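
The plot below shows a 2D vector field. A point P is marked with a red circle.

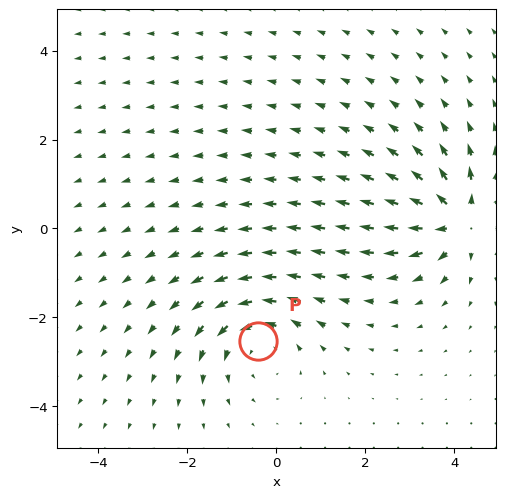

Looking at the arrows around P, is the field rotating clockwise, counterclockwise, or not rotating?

Near P at (-0.4, -2.5) the arrows circulate counterclockwise. The curl (z-component) there is about +4; positive curl means counterclockwise rotation.

counterclockwise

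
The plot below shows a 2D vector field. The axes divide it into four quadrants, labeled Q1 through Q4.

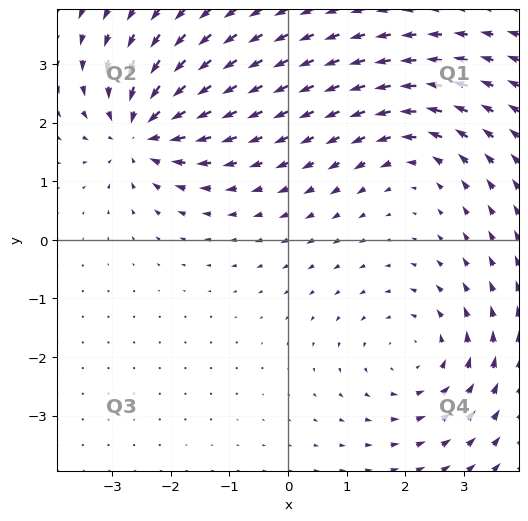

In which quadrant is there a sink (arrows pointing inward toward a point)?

Q2

The sink sits at approximately (-2.5, 1.9), which lies in quadrant Q2. The divergence there is about -6, negative as expected for a sink.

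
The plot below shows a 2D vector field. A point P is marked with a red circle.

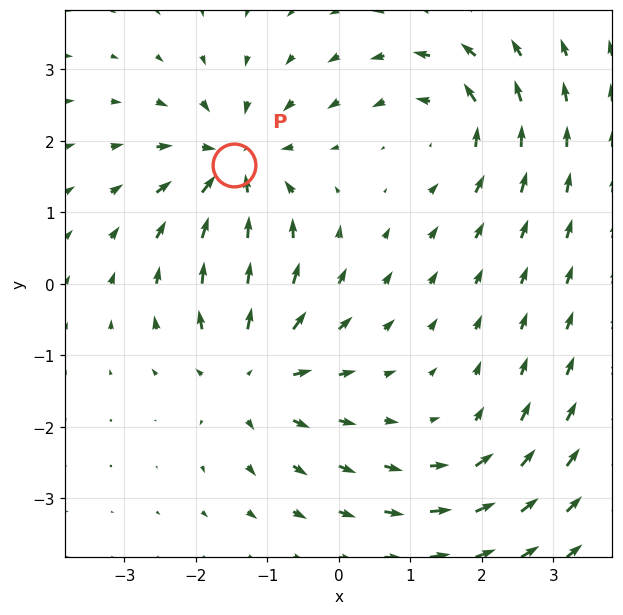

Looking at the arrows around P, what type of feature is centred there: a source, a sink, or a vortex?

At P (-1.5, 1.7) the arrows converge inward. Divergence about -6, curl ≈0 — negative divergence with near-zero curl is a sink.

sink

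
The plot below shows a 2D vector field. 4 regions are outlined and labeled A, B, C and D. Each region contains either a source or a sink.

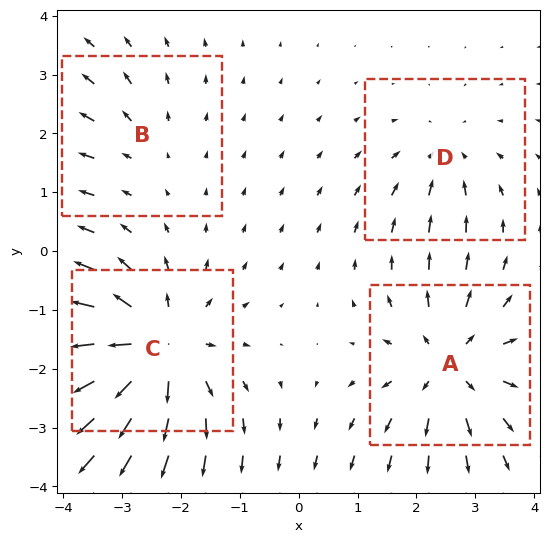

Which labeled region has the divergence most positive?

Divergence at each region's feature centre — A: about +5, B: about +2, C: about +7, D: about -3. Region C is most positive.

C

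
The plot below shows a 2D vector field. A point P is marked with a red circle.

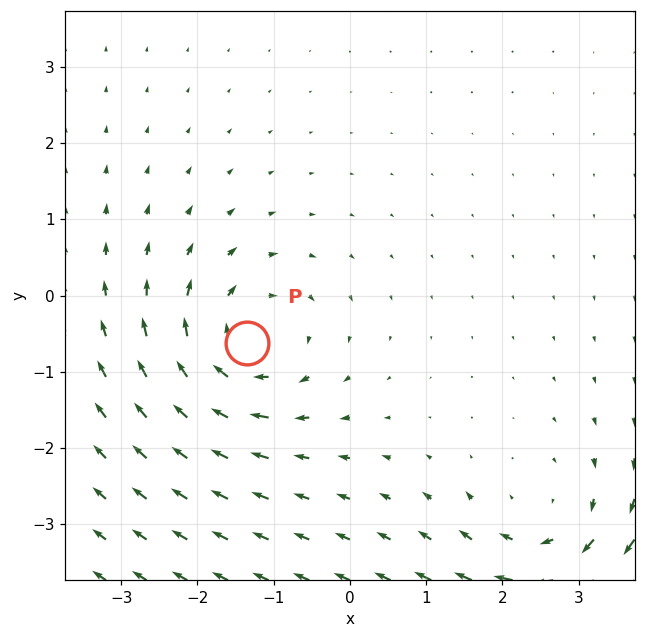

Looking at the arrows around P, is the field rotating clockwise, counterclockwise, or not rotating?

Near P at (-1.3, -0.6) the arrows circulate clockwise. The curl (z-component) there is about -5; negative curl means clockwise rotation.

clockwise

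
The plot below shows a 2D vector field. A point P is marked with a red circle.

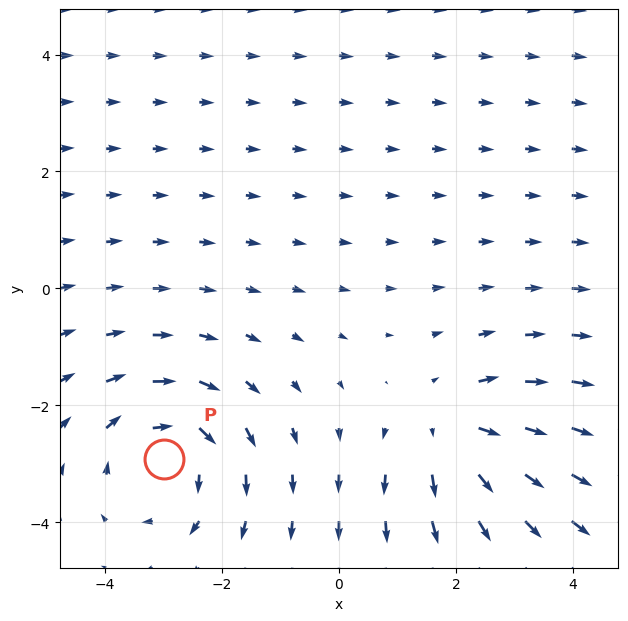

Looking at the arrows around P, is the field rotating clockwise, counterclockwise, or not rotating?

Near P at (-3.0, -2.9) the arrows circulate clockwise. The curl (z-component) there is about -3; negative curl means clockwise rotation.

clockwise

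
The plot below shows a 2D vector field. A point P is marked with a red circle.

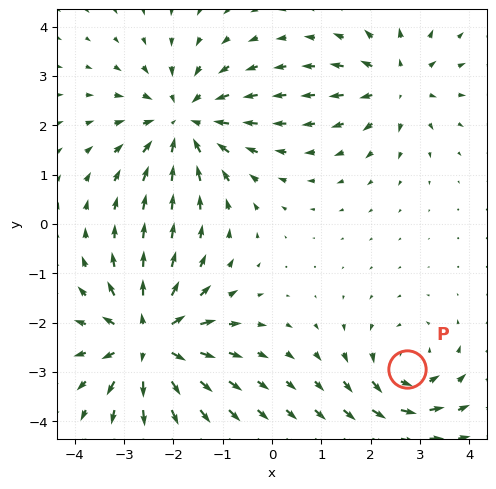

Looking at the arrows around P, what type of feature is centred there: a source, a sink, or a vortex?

vortex

At P (2.7, -2.9) the arrows circulate counterclockwise. Divergence ≈0, curl about +4 — near-zero divergence with nonzero curl is a vortex.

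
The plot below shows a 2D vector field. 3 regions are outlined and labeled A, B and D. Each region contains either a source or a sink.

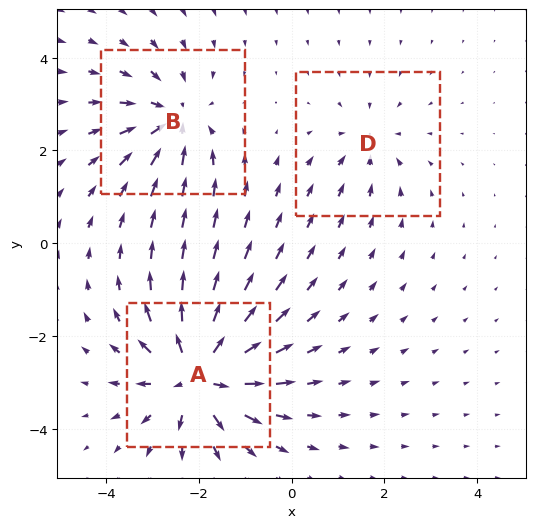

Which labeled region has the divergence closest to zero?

D

Divergence at each region's feature centre — A: about +5, B: about -3, D: about -2. Region D is closest to zero.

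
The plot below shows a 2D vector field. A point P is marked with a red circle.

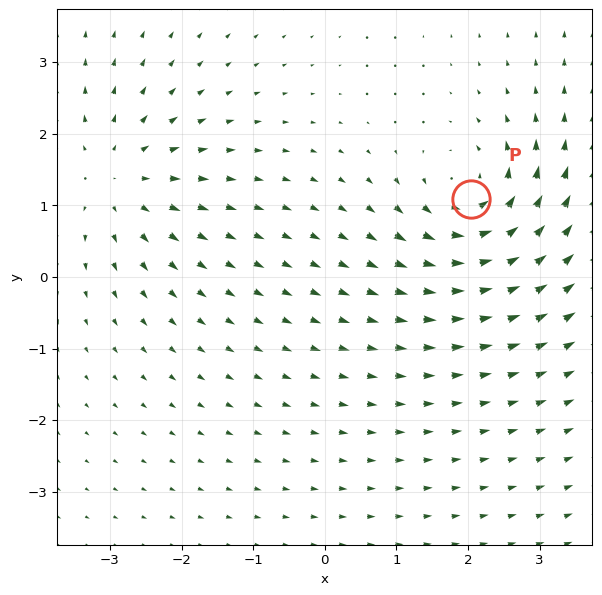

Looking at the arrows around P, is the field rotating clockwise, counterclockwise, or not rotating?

counterclockwise

Near P at (2.0, 1.1) the arrows circulate counterclockwise. The curl (z-component) there is about +6; positive curl means counterclockwise rotation.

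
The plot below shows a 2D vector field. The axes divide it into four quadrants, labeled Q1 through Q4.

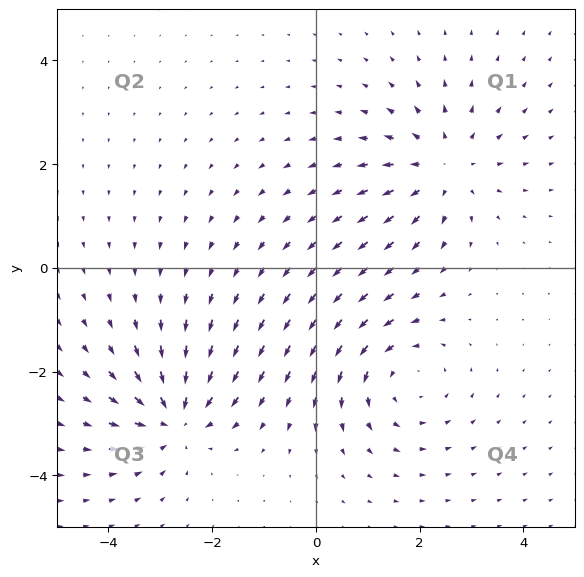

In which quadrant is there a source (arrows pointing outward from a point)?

The source sits at approximately (2.5, 1.9), which lies in quadrant Q1. The divergence there is about +4, positive as expected for a source.

Q1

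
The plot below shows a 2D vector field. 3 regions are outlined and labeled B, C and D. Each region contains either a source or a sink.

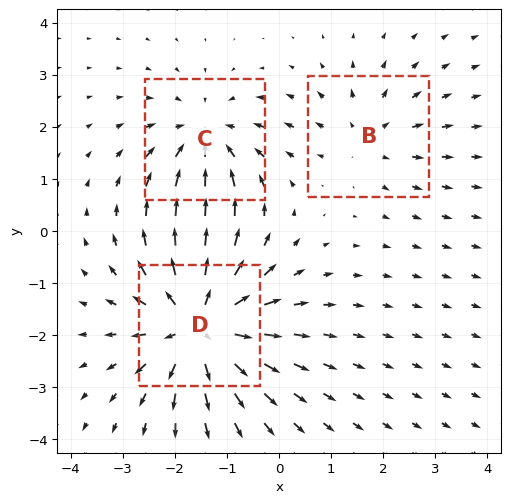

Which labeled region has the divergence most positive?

D

Divergence at each region's feature centre — B: about +2, C: about -3, D: about +5. Region D is most positive.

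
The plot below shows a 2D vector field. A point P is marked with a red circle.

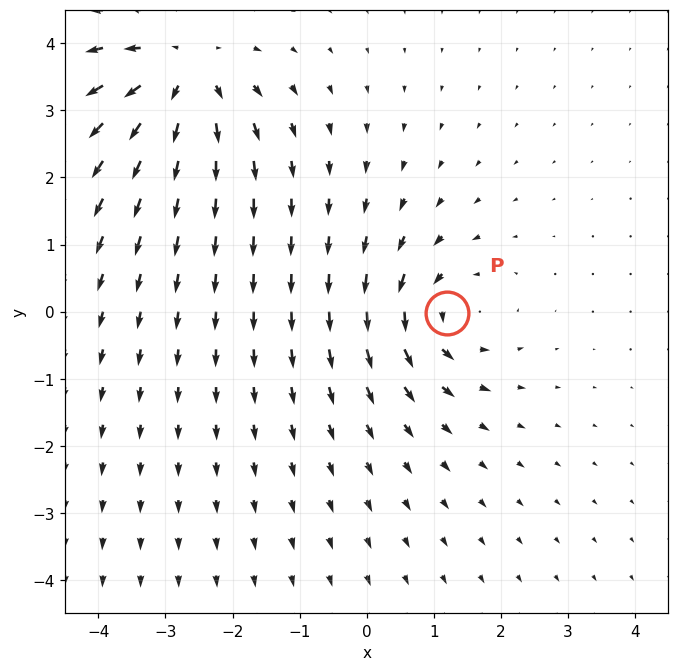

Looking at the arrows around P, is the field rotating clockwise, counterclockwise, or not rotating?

counterclockwise

Near P at (1.2, -0.0) the arrows circulate counterclockwise. The curl (z-component) there is about +5; positive curl means counterclockwise rotation.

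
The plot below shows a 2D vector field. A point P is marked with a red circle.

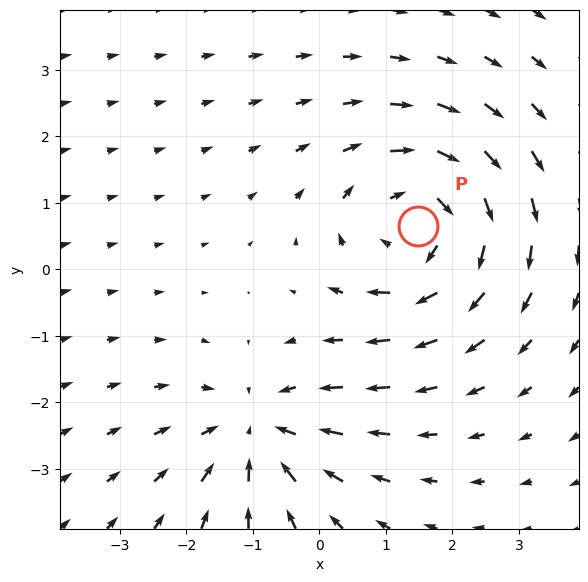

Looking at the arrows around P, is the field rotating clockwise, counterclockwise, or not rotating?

clockwise

Near P at (1.5, 0.7) the arrows circulate clockwise. The curl (z-component) there is about -3; negative curl means clockwise rotation.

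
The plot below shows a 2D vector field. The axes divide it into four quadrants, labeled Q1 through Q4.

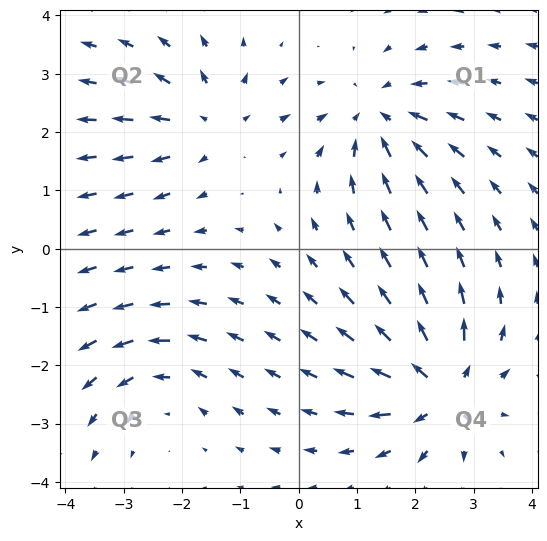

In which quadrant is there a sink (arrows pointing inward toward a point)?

The sink sits at approximately (1.4, 2.2), which lies in quadrant Q1. The divergence there is about -5, negative as expected for a sink.

Q1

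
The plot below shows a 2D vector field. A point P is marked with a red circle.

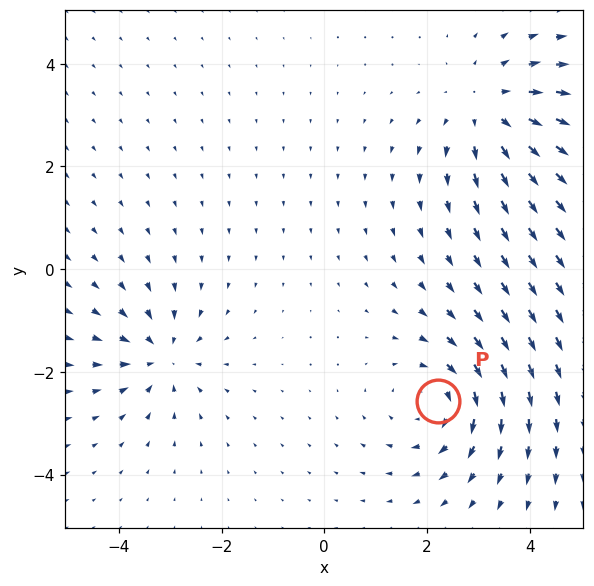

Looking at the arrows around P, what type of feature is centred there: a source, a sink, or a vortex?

At P (2.2, -2.6) the arrows circulate clockwise. Divergence ≈0, curl about -3 — near-zero divergence with nonzero curl is a vortex.

vortex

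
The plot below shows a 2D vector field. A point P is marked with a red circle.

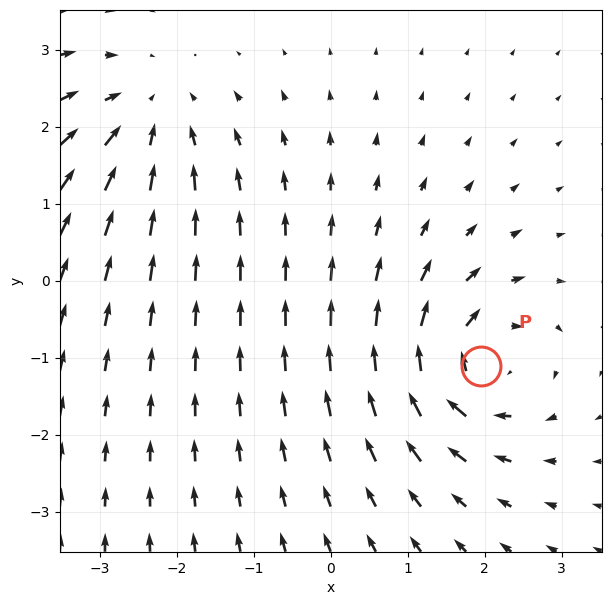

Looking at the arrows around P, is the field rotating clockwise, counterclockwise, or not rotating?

clockwise

Near P at (1.9, -1.1) the arrows circulate clockwise. The curl (z-component) there is about -5; negative curl means clockwise rotation.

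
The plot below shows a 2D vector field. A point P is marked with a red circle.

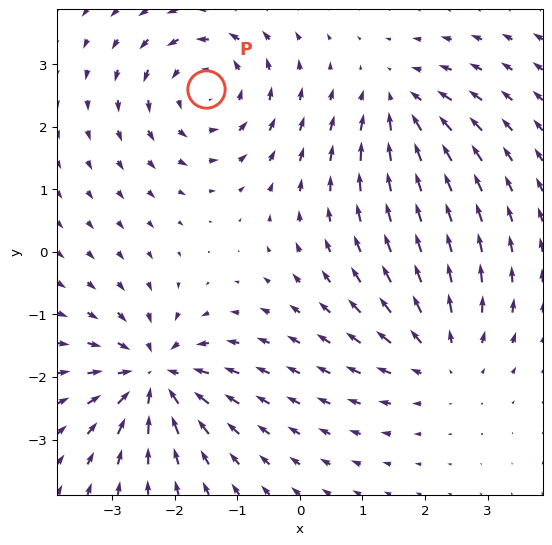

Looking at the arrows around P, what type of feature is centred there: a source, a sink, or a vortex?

vortex

At P (-1.5, 2.6) the arrows circulate counterclockwise. Divergence ≈0, curl about +5 — near-zero divergence with nonzero curl is a vortex.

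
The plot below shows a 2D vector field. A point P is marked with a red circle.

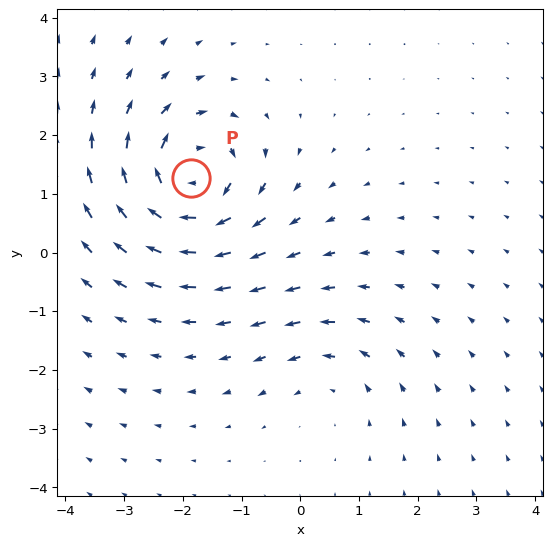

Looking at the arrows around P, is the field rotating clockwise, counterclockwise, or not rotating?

Near P at (-1.9, 1.3) the arrows circulate clockwise. The curl (z-component) there is about -6; negative curl means clockwise rotation.

clockwise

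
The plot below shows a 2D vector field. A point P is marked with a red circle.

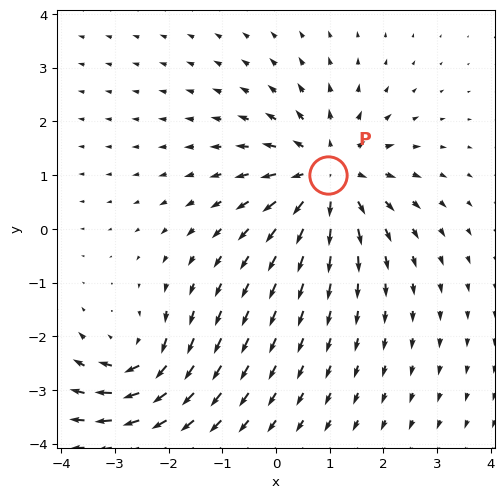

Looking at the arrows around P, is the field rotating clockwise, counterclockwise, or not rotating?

Near P at (1.0, 1.0) the arrows show no circulation. The curl there is ≈0.

not rotating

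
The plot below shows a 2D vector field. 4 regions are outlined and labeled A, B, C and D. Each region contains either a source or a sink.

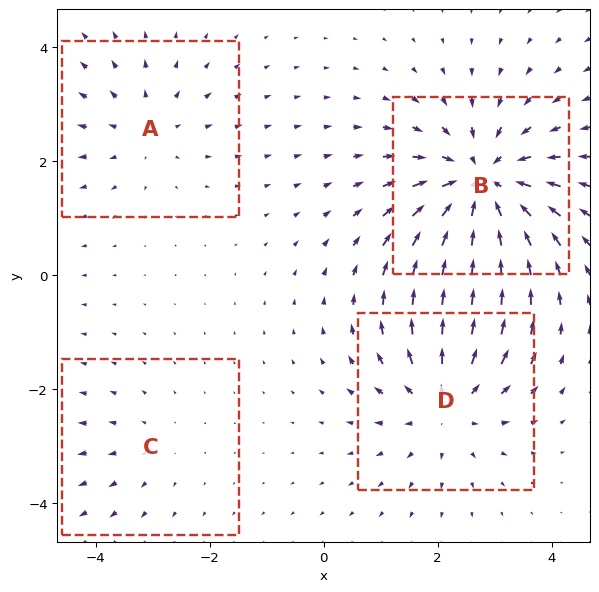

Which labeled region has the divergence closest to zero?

Divergence at each region's feature centre — A: about +3, B: about -7, C: about +2, D: about +5. Region C is closest to zero.

C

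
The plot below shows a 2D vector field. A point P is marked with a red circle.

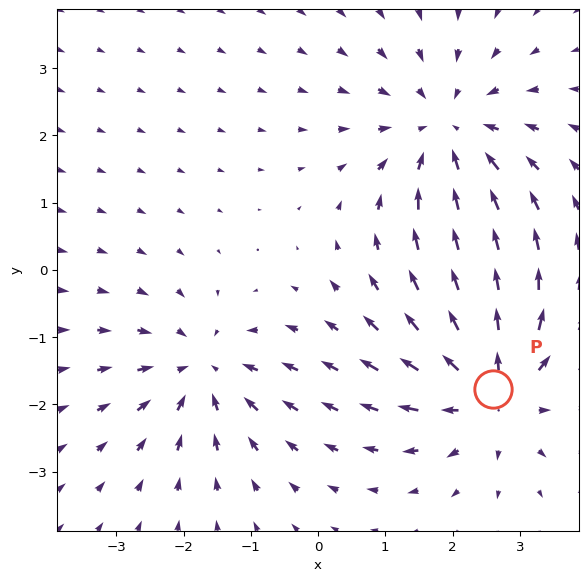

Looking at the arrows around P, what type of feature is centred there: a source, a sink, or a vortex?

source

At P (2.6, -1.8) the arrows spread outward. Divergence about +5, curl ≈0 — positive divergence with near-zero curl is a source.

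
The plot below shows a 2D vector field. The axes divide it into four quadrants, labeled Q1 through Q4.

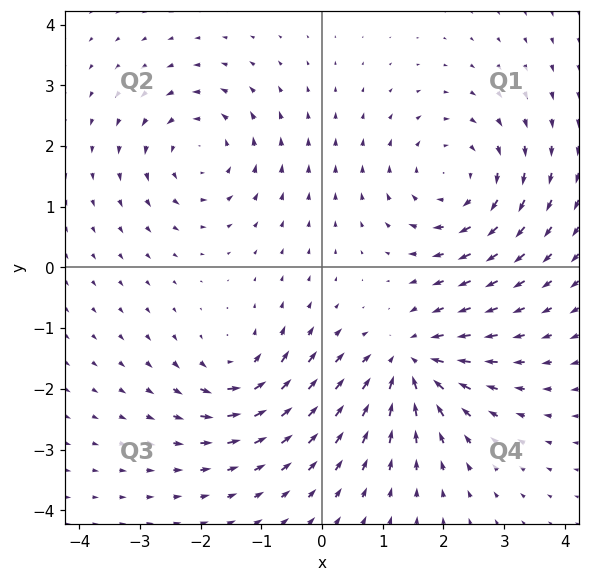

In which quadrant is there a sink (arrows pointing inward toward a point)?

The sink sits at approximately (1.4, -1.6), which lies in quadrant Q4. The divergence there is about -6, negative as expected for a sink.

Q4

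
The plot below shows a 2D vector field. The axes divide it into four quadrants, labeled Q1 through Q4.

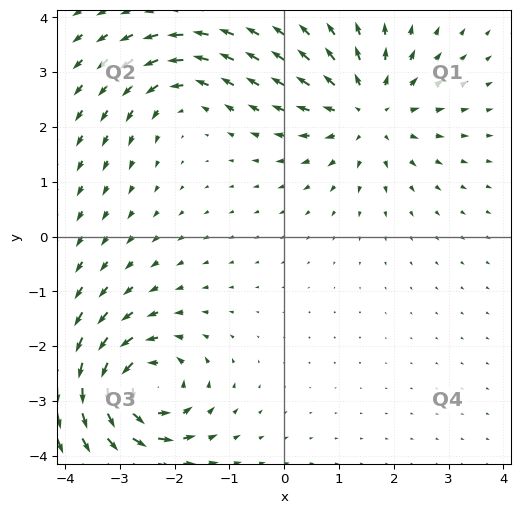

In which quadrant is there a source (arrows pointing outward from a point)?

Q1

The source sits at approximately (1.5, 2.3), which lies in quadrant Q1. The divergence there is about +4, positive as expected for a source.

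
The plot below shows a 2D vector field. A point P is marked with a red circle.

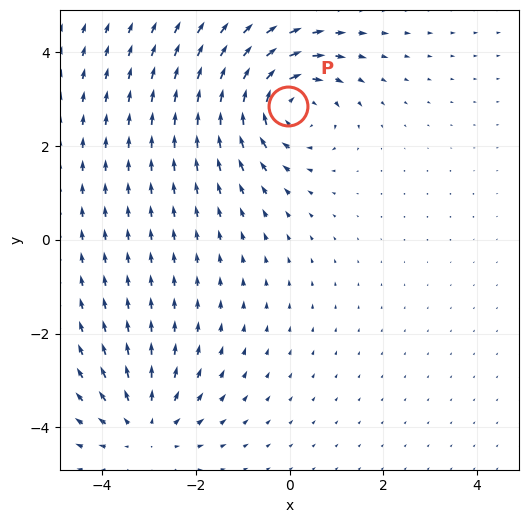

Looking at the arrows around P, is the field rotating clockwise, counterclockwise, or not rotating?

Near P at (-0.0, 2.8) the arrows circulate clockwise. The curl (z-component) there is about -4; negative curl means clockwise rotation.

clockwise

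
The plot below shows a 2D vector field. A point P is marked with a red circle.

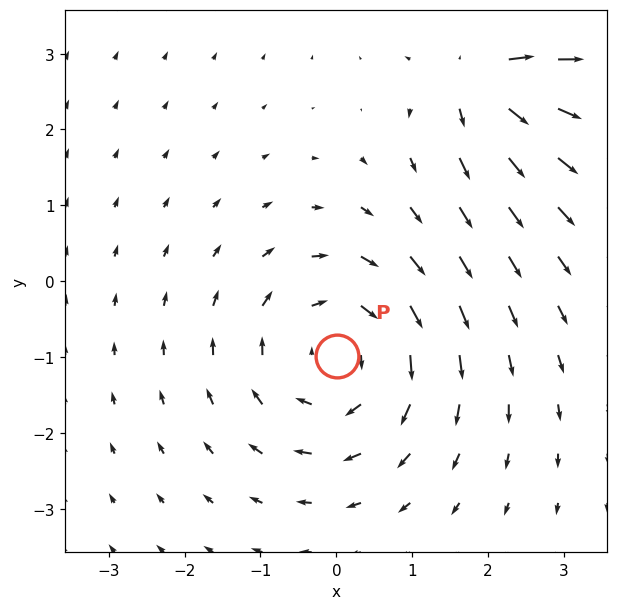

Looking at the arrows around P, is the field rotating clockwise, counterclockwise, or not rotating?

Near P at (0.0, -1.0) the arrows circulate clockwise. The curl (z-component) there is about -4; negative curl means clockwise rotation.

clockwise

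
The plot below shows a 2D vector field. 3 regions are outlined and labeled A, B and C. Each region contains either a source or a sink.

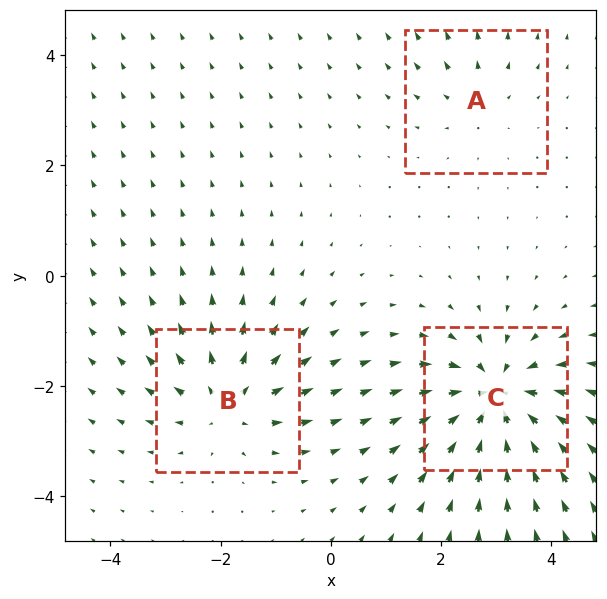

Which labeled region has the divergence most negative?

Divergence at each region's feature centre — A: about +2, B: about +4, C: about -6. Region C is most negative.

C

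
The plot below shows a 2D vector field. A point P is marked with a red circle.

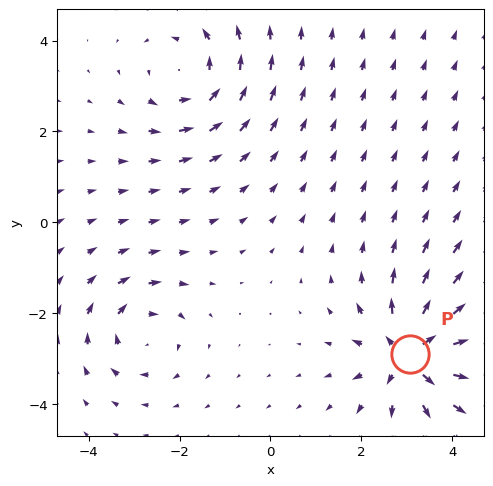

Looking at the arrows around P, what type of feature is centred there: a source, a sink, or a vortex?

At P (3.1, -2.9) the arrows spread outward. Divergence about +5, curl ≈0 — positive divergence with near-zero curl is a source.

source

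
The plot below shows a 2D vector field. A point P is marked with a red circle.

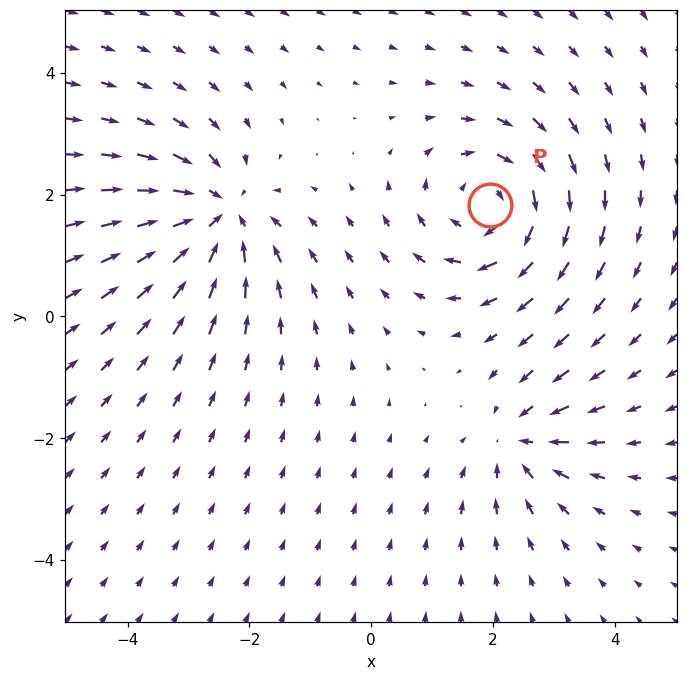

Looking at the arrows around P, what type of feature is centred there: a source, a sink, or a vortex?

vortex

At P (1.9, 1.8) the arrows circulate clockwise. Divergence ≈0, curl about -5 — near-zero divergence with nonzero curl is a vortex.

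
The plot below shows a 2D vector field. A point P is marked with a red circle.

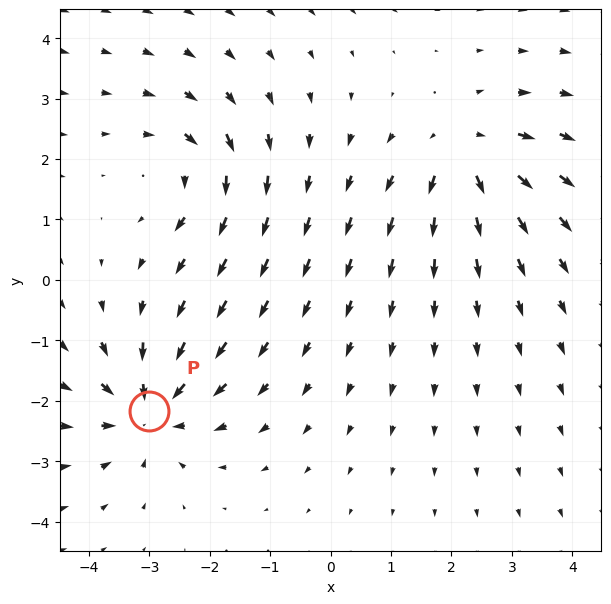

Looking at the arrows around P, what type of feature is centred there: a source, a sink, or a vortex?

At P (-3.0, -2.2) the arrows converge inward. Divergence about -5, curl ≈0 — negative divergence with near-zero curl is a sink.

sink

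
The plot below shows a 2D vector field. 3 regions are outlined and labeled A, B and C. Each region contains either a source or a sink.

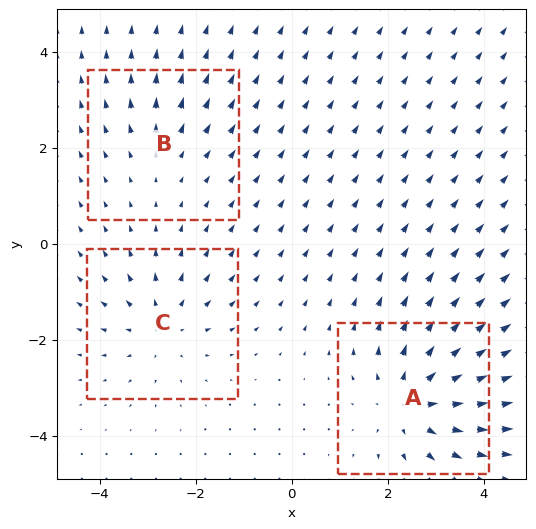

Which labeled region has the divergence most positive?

Divergence at each region's feature centre — A: about +5, B: about +2, C: about +3. Region A is most positive.

A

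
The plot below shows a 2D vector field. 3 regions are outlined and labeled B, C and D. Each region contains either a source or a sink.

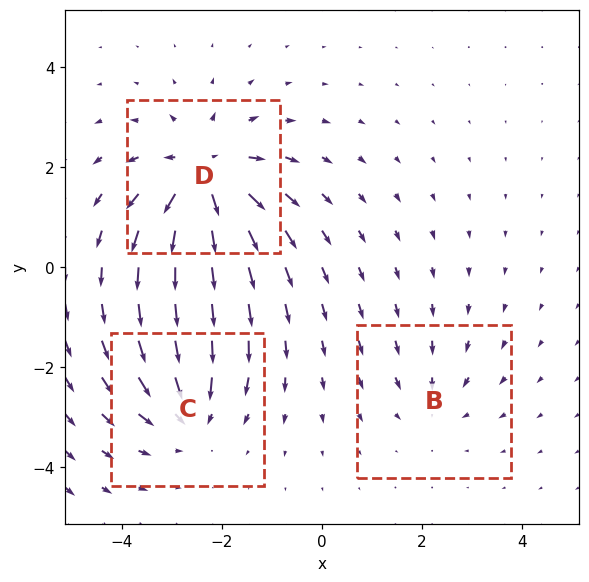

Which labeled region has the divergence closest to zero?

Divergence at each region's feature centre — B: about -2, C: about -3, D: about +5. Region B is closest to zero.

B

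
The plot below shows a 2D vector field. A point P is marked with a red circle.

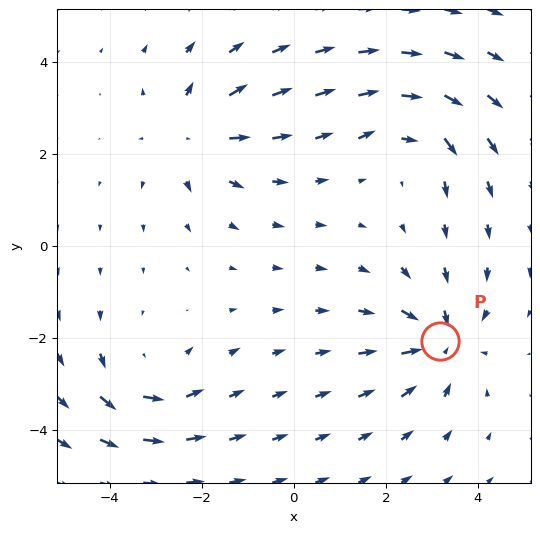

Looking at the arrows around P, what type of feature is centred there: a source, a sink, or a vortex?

sink

At P (3.2, -2.1) the arrows converge inward. Divergence about -3, curl ≈0 — negative divergence with near-zero curl is a sink.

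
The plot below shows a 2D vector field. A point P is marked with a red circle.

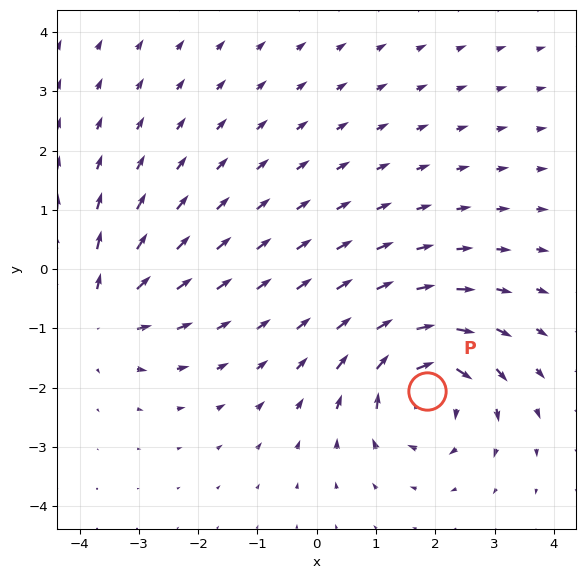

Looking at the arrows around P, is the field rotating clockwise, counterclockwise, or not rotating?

Near P at (1.9, -2.1) the arrows circulate clockwise. The curl (z-component) there is about -5; negative curl means clockwise rotation.

clockwise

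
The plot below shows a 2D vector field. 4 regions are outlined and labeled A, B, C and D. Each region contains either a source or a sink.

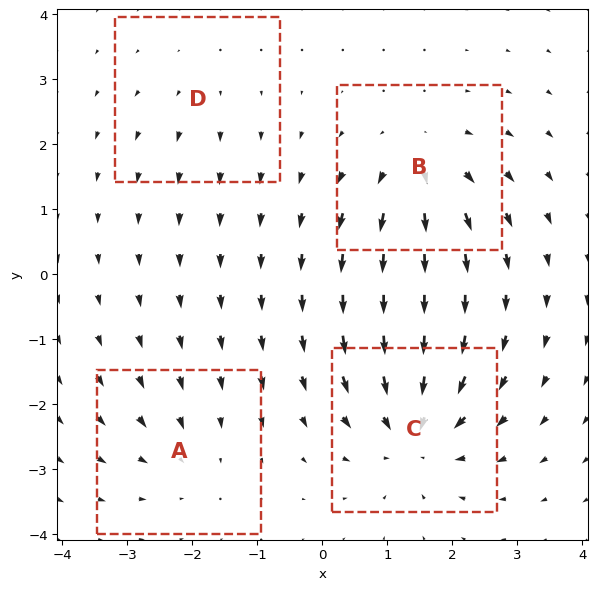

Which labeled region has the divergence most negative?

Divergence at each region's feature centre — A: about -3, B: about +5, C: about -7, D: about +2. Region C is most negative.

C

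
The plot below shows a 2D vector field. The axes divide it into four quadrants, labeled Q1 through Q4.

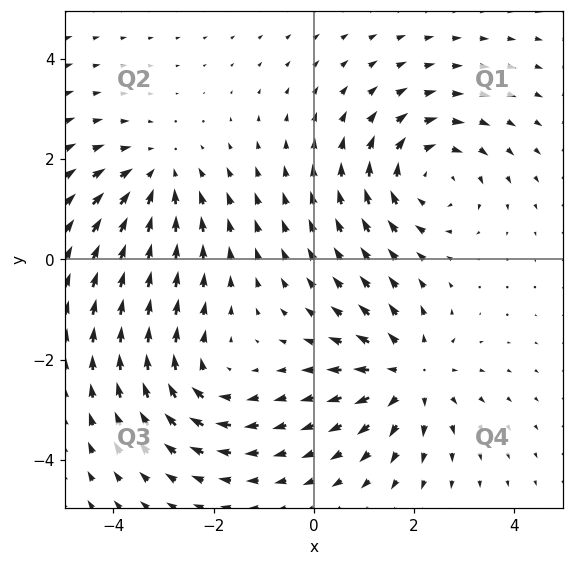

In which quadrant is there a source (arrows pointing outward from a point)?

The source sits at approximately (1.9, -2.3), which lies in quadrant Q4. The divergence there is about +4, positive as expected for a source.

Q4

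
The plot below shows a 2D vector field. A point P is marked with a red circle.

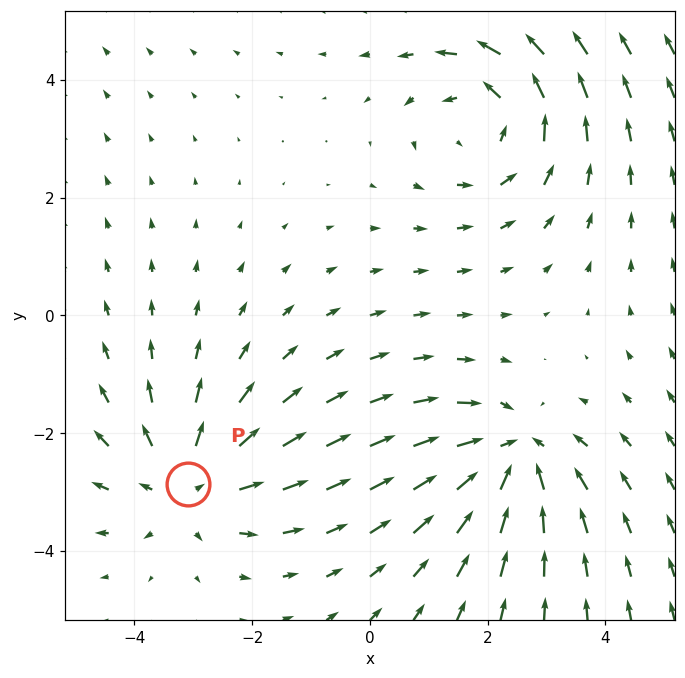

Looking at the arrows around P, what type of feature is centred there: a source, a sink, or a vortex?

source

At P (-3.1, -2.9) the arrows spread outward. Divergence about +3, curl ≈0 — positive divergence with near-zero curl is a source.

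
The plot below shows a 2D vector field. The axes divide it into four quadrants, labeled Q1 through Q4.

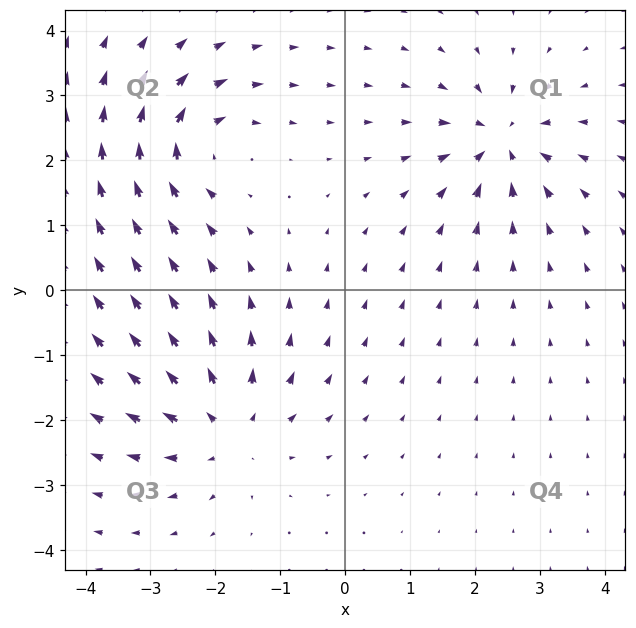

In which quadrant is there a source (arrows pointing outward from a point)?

The source sits at approximately (-1.8, -2.1), which lies in quadrant Q3. The divergence there is about +5, positive as expected for a source.

Q3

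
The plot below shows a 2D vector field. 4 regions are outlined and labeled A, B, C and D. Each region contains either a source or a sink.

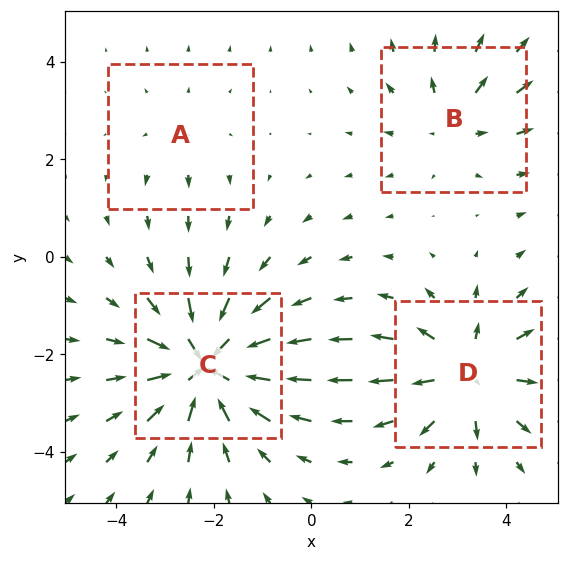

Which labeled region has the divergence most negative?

Divergence at each region's feature centre — A: about +2, B: about +3, C: about -7, D: about +5. Region C is most negative.

C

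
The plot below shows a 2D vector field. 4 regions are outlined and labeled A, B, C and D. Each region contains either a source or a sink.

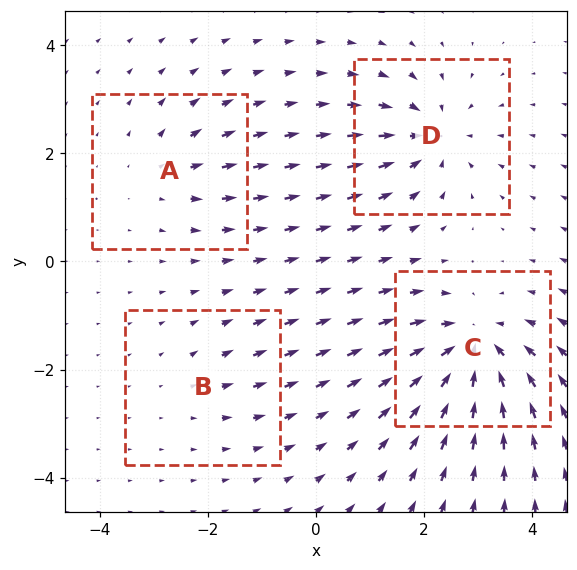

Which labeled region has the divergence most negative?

Divergence at each region's feature centre — A: about +3, B: about +2, C: about -8, D: about -6. Region C is most negative.

C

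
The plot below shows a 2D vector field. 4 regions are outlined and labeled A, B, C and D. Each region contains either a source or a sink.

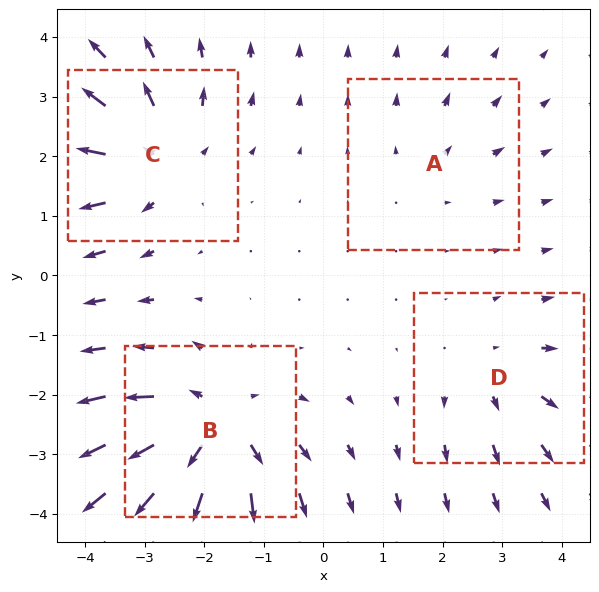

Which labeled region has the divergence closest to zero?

Divergence at each region's feature centre — A: about +2, B: about +6, C: about +5, D: about +3. Region A is closest to zero.

A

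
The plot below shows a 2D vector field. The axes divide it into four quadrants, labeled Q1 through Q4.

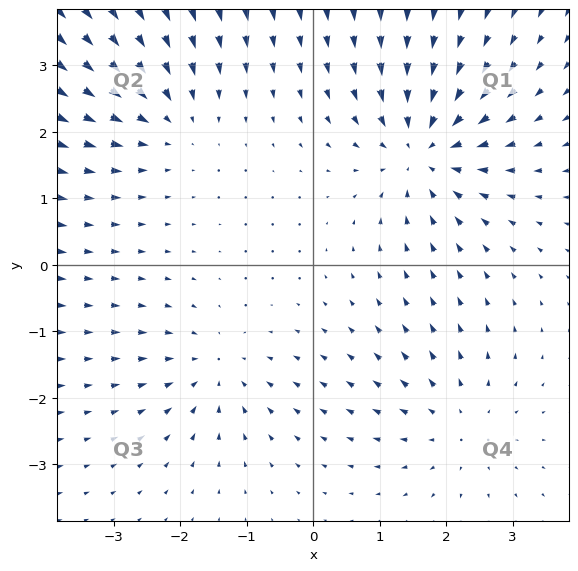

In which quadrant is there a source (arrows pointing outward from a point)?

The source sits at approximately (2.2, -2.4), which lies in quadrant Q4. The divergence there is about +3, positive as expected for a source.

Q4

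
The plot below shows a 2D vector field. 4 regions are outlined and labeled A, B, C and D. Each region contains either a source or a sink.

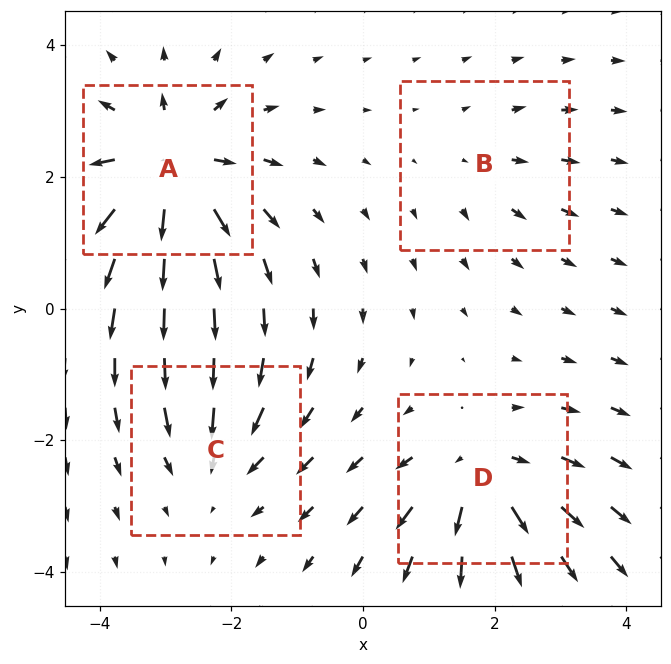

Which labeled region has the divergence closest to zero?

B

Divergence at each region's feature centre — A: about +7, B: about +2, C: about -4, D: about +5. Region B is closest to zero.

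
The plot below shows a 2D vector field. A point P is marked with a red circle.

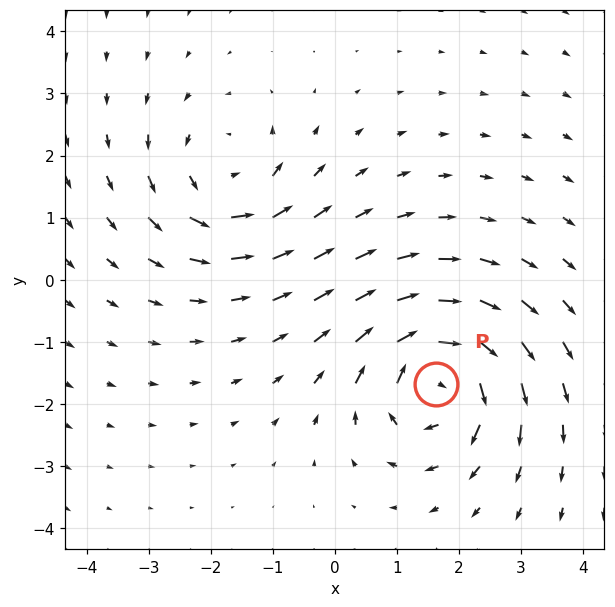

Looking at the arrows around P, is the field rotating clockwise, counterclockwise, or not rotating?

Near P at (1.6, -1.7) the arrows circulate clockwise. The curl (z-component) there is about -6; negative curl means clockwise rotation.

clockwise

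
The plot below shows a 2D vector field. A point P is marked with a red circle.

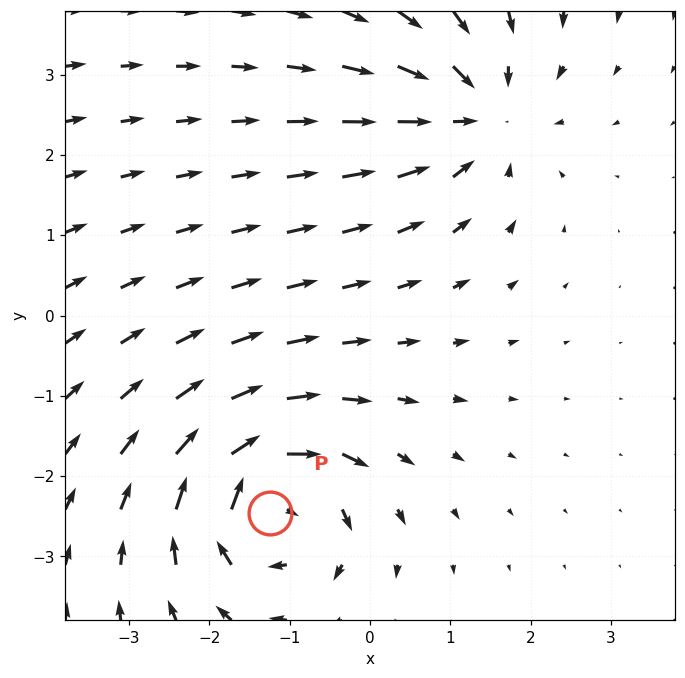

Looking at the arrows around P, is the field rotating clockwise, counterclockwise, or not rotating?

Near P at (-1.2, -2.5) the arrows circulate clockwise. The curl (z-component) there is about -6; negative curl means clockwise rotation.

clockwise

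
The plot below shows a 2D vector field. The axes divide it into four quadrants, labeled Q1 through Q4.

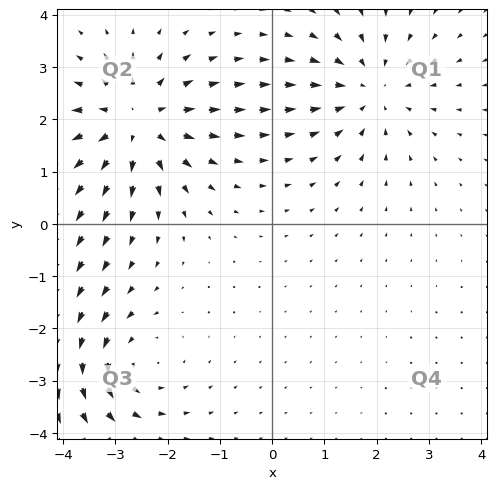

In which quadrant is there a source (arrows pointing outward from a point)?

Q2

The source sits at approximately (-2.6, 1.9), which lies in quadrant Q2. The divergence there is about +4, positive as expected for a source.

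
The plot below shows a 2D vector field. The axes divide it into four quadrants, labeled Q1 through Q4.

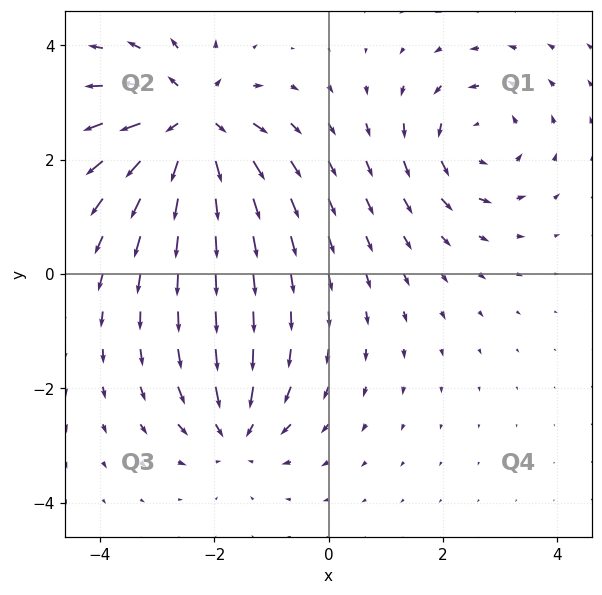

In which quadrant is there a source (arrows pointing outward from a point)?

The source sits at approximately (-2.4, 2.6), which lies in quadrant Q2. The divergence there is about +5, positive as expected for a source.

Q2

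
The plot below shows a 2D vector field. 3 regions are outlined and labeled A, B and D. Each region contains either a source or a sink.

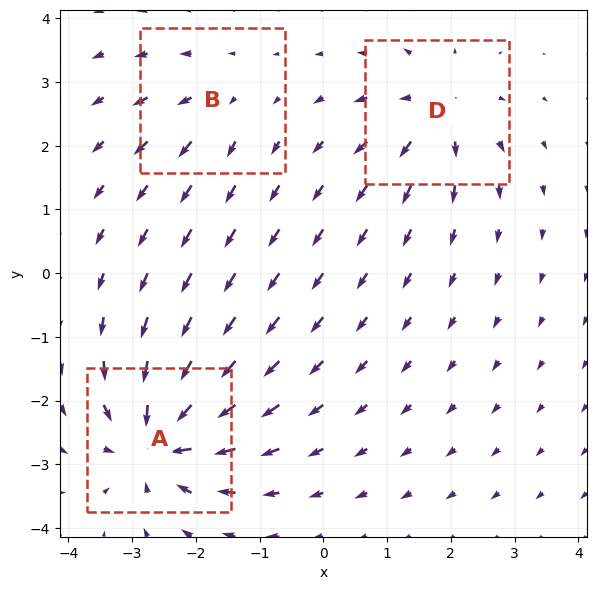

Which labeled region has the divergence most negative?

A

Divergence at each region's feature centre — A: about -6, B: about +2, D: about +4. Region A is most negative.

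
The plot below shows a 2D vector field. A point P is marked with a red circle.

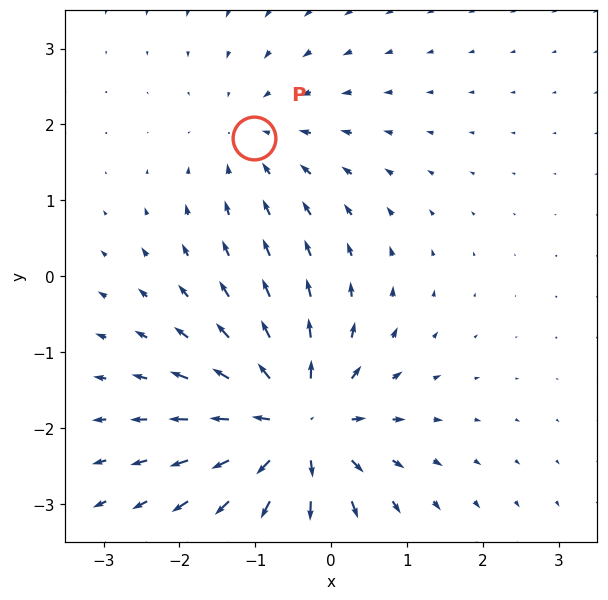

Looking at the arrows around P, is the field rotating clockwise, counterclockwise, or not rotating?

not rotating

Near P at (-1.0, 1.8) the arrows show no circulation. The curl there is ≈0.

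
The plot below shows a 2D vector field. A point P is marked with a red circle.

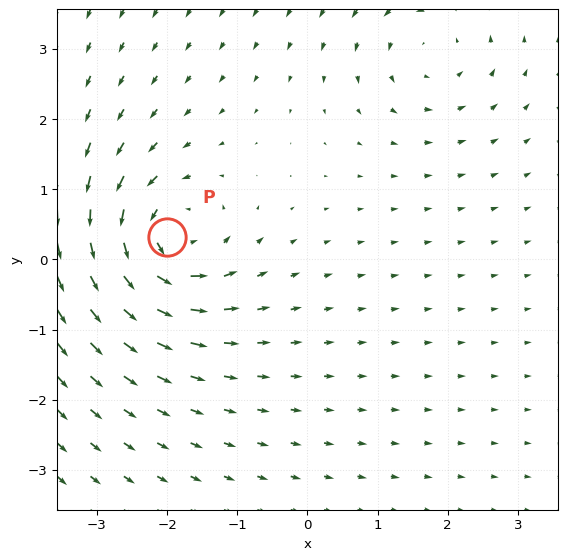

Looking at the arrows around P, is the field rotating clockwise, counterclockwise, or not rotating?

counterclockwise

Near P at (-2.0, 0.3) the arrows circulate counterclockwise. The curl (z-component) there is about +6; positive curl means counterclockwise rotation.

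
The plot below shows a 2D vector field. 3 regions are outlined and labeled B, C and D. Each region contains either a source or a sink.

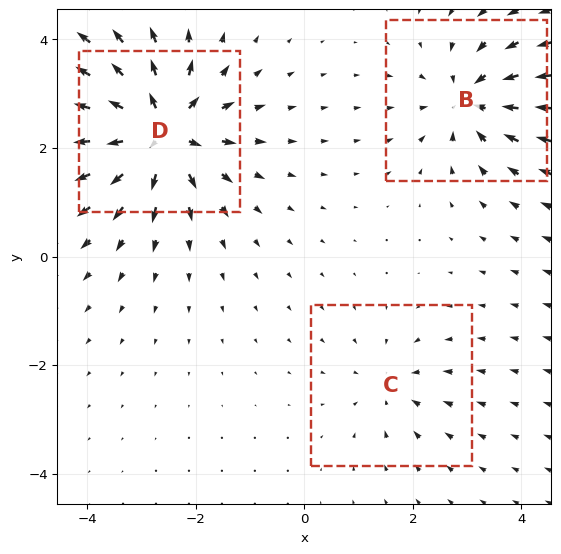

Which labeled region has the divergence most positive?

D

Divergence at each region's feature centre — B: about -4, C: about -3, D: about +7. Region D is most positive.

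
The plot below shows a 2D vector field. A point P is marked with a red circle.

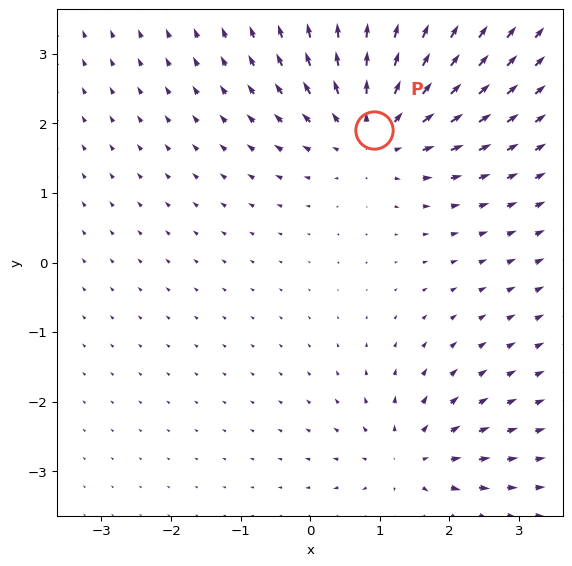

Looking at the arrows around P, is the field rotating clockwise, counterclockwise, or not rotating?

Near P at (0.9, 1.9) the arrows show no circulation. The curl there is ≈0.

not rotating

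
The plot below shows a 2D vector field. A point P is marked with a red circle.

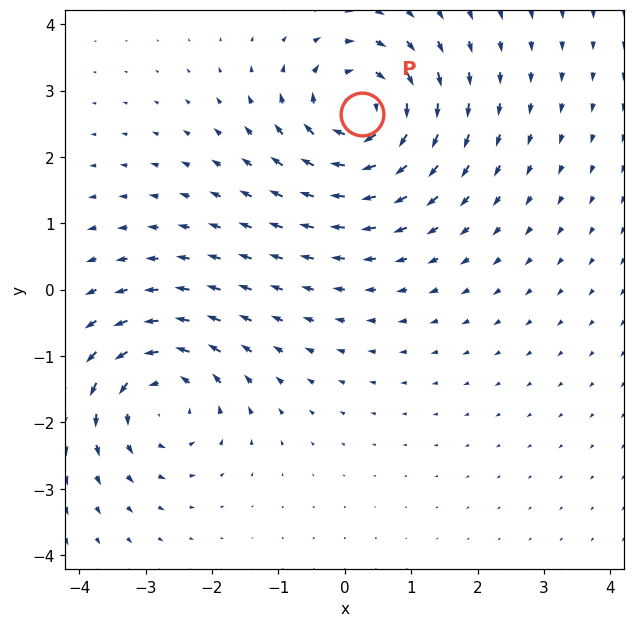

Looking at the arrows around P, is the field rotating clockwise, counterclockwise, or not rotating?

clockwise

Near P at (0.3, 2.7) the arrows circulate clockwise. The curl (z-component) there is about -6; negative curl means clockwise rotation.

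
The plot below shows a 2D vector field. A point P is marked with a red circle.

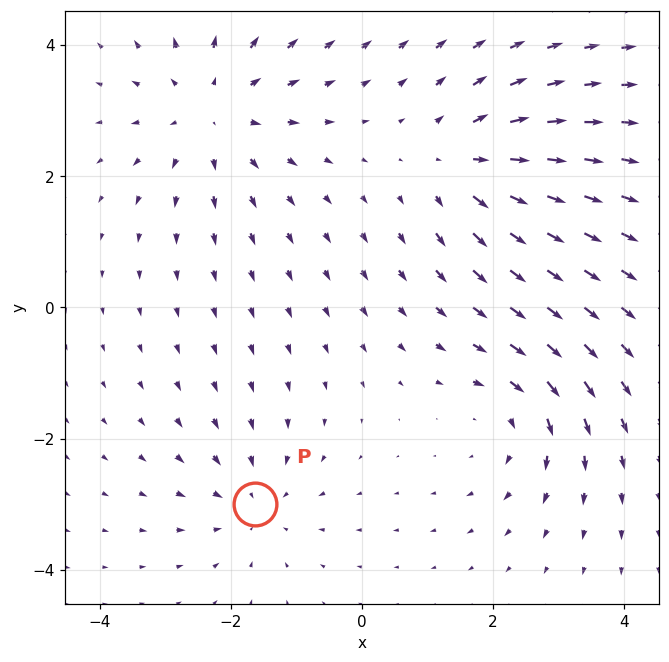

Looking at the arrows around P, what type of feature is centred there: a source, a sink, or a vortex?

sink

At P (-1.6, -3.0) the arrows converge inward. Divergence about -3, curl ≈0 — negative divergence with near-zero curl is a sink.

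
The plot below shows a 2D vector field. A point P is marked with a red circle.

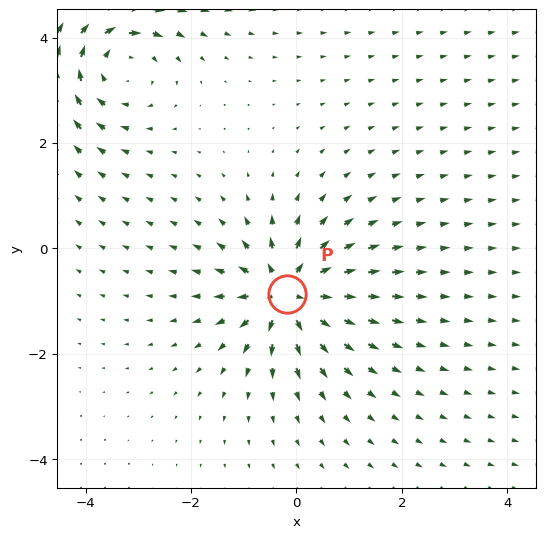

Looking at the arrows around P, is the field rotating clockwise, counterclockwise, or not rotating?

not rotating

Near P at (-0.2, -0.9) the arrows show no circulation. The curl there is ≈0.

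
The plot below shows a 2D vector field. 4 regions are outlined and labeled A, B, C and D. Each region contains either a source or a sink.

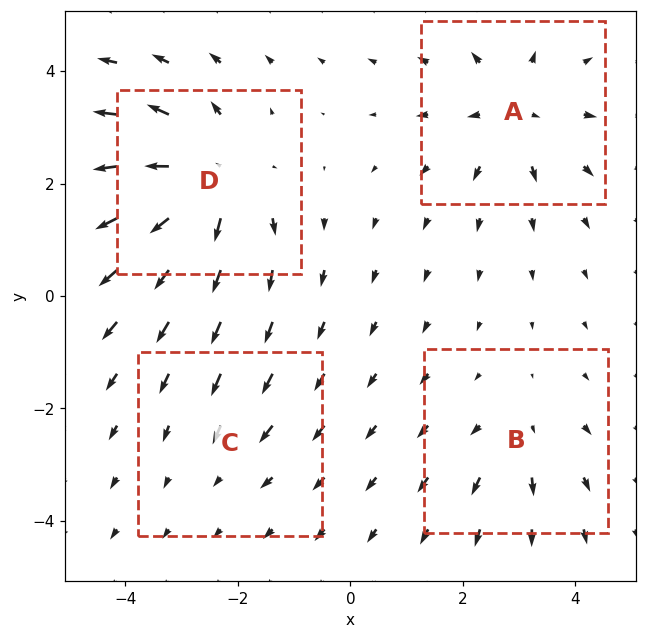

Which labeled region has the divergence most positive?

Divergence at each region's feature centre — A: about +5, B: about +3, C: about -2, D: about +7. Region D is most positive.

D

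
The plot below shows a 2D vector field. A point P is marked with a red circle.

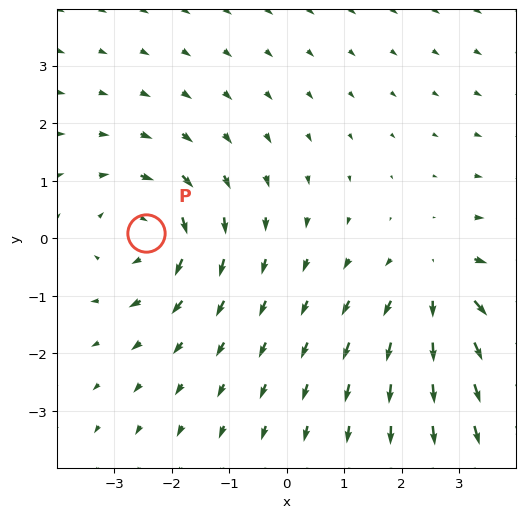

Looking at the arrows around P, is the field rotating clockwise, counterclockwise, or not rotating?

clockwise

Near P at (-2.4, 0.1) the arrows circulate clockwise. The curl (z-component) there is about -4; negative curl means clockwise rotation.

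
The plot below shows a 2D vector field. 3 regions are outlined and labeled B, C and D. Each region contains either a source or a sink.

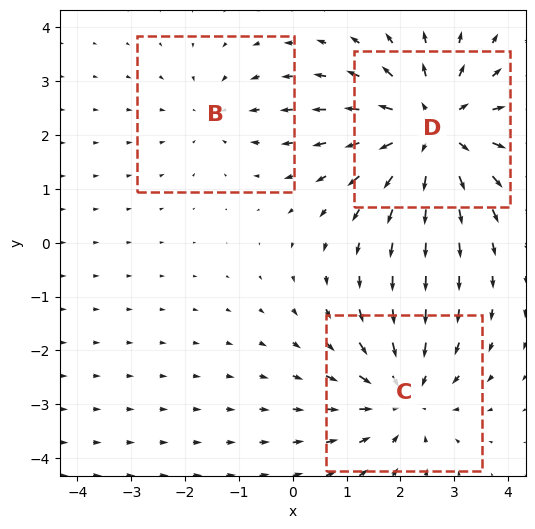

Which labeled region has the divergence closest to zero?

B

Divergence at each region's feature centre — B: about -2, C: about -3, D: about +4. Region B is closest to zero.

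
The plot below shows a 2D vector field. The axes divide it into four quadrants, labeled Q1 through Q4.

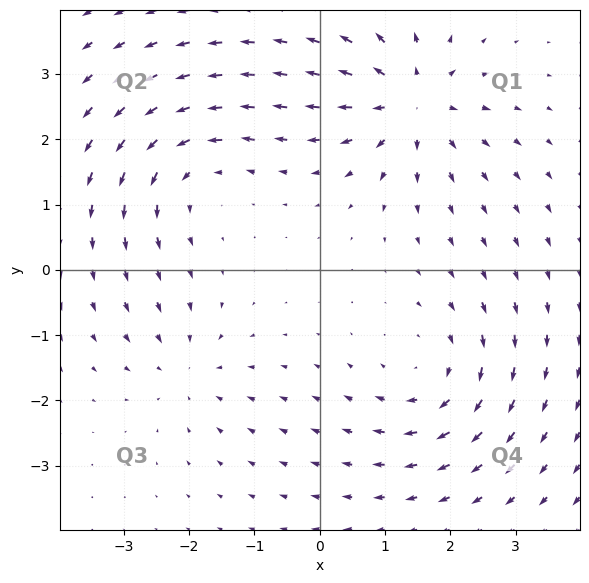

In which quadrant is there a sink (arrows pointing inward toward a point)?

The sink sits at approximately (-2.0, -1.5), which lies in quadrant Q3. The divergence there is about -3, negative as expected for a sink.

Q3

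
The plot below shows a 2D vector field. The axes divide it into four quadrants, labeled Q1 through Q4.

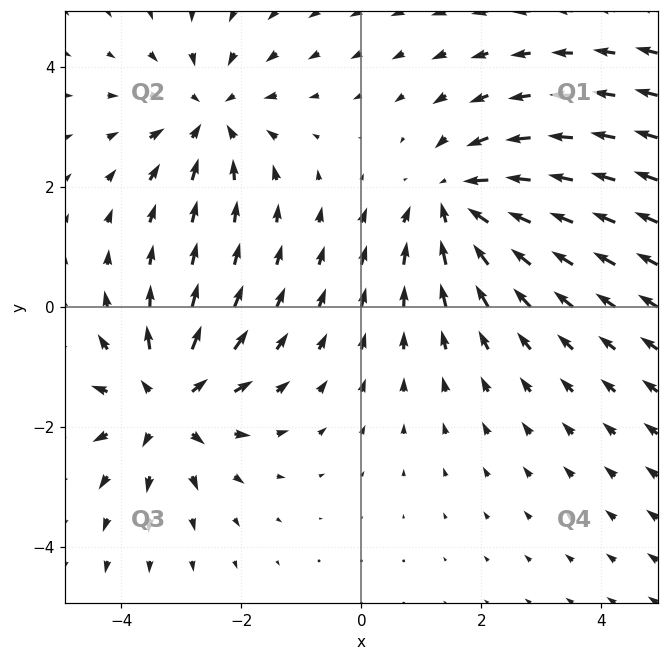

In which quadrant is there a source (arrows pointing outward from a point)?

The source sits at approximately (-3.2, -1.6), which lies in quadrant Q3. The divergence there is about +4, positive as expected for a source.

Q3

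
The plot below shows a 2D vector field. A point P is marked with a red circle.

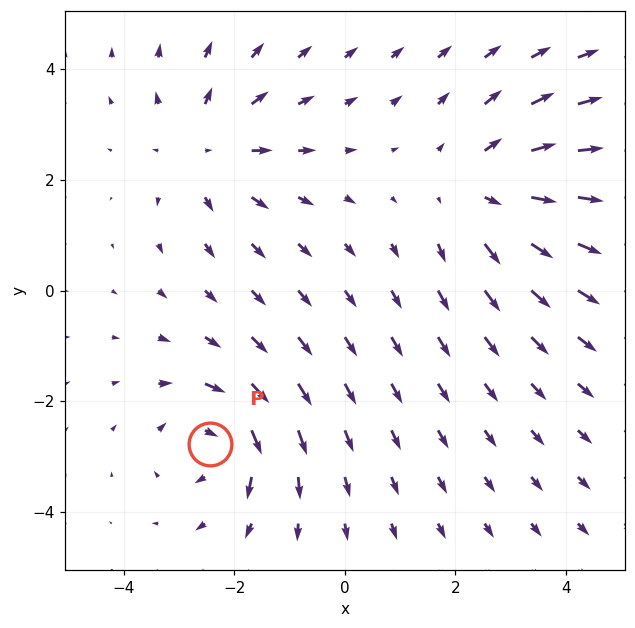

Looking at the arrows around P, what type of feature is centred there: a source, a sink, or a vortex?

vortex

At P (-2.4, -2.8) the arrows circulate clockwise. Divergence ≈0, curl about -4 — near-zero divergence with nonzero curl is a vortex.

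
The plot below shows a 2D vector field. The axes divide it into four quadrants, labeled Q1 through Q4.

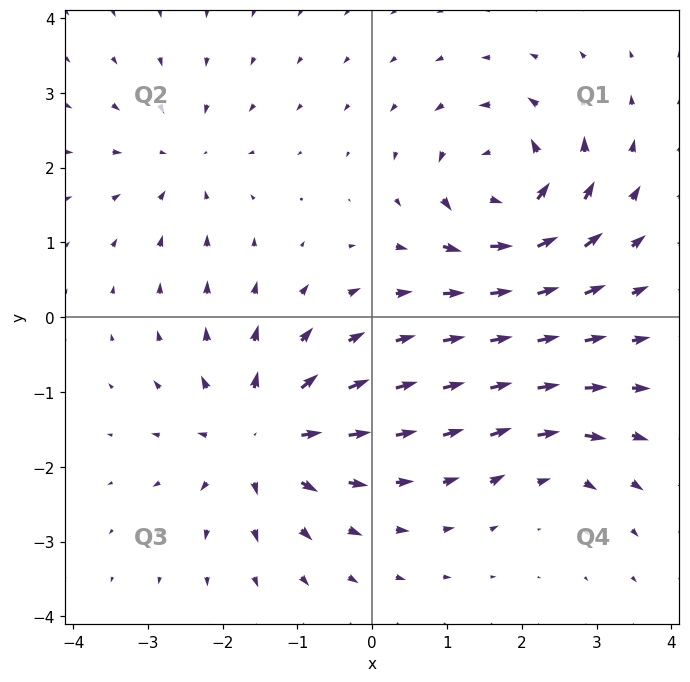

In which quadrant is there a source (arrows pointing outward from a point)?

Q3

The source sits at approximately (-1.5, -1.6), which lies in quadrant Q3. The divergence there is about +6, positive as expected for a source.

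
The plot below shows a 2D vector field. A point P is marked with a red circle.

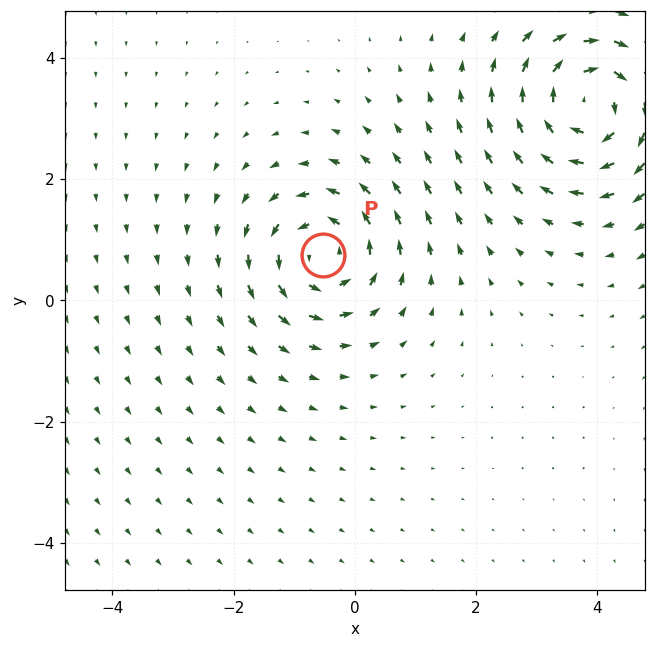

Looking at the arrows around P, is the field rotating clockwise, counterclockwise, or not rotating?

counterclockwise

Near P at (-0.5, 0.8) the arrows circulate counterclockwise. The curl (z-component) there is about +3; positive curl means counterclockwise rotation.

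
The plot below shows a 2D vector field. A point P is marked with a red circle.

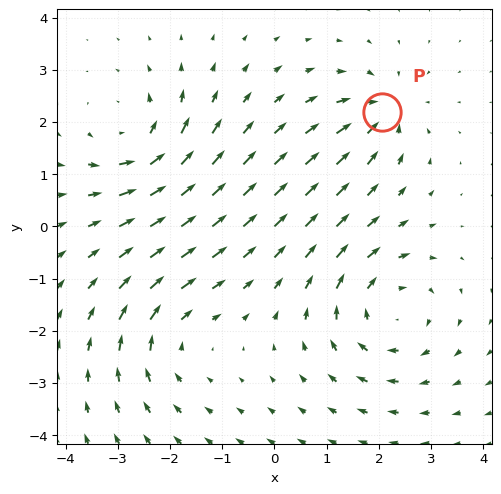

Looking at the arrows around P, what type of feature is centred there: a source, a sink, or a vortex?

At P (2.1, 2.2) the arrows converge inward. Divergence about -4, curl ≈0 — negative divergence with near-zero curl is a sink.

sink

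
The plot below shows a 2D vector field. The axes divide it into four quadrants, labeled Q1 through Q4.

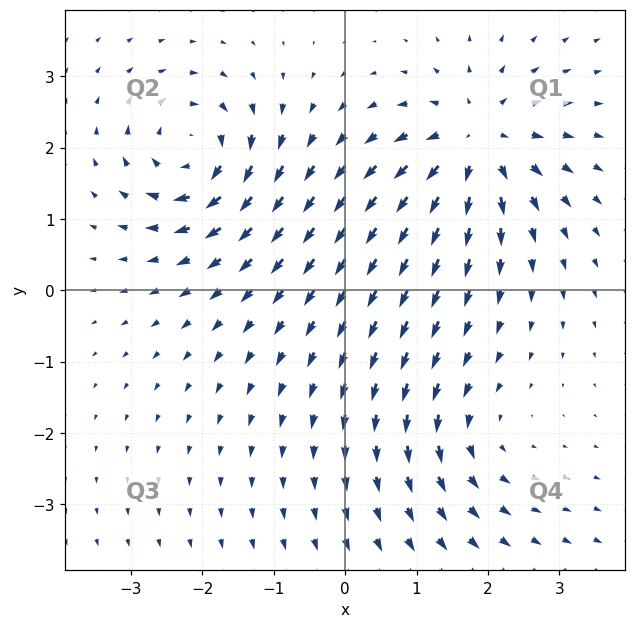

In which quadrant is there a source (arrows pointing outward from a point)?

Q1

The source sits at approximately (1.8, 2.1), which lies in quadrant Q1. The divergence there is about +6, positive as expected for a source.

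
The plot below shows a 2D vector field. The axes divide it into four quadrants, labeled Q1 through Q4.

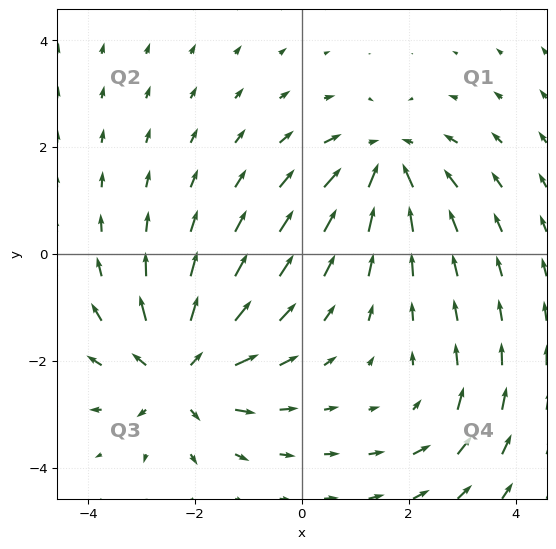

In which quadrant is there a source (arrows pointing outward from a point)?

Q3

The source sits at approximately (-2.3, -2.2), which lies in quadrant Q3. The divergence there is about +5, positive as expected for a source.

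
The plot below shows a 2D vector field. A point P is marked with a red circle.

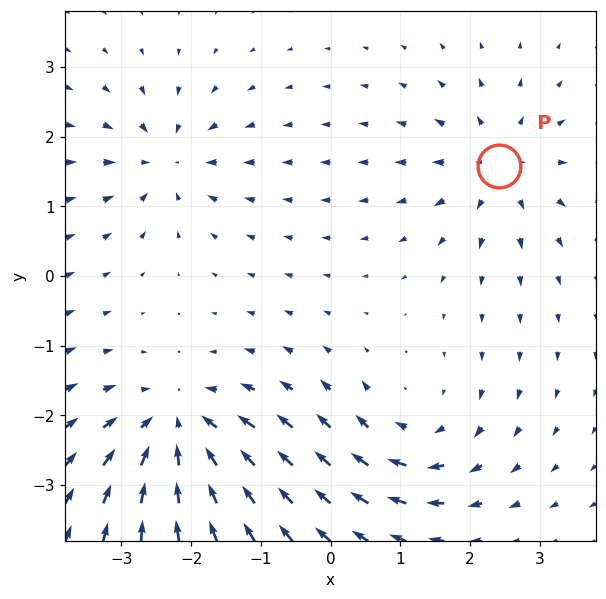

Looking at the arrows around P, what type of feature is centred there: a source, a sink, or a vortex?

At P (2.4, 1.6) the arrows spread outward. Divergence about +4, curl ≈0 — positive divergence with near-zero curl is a source.

source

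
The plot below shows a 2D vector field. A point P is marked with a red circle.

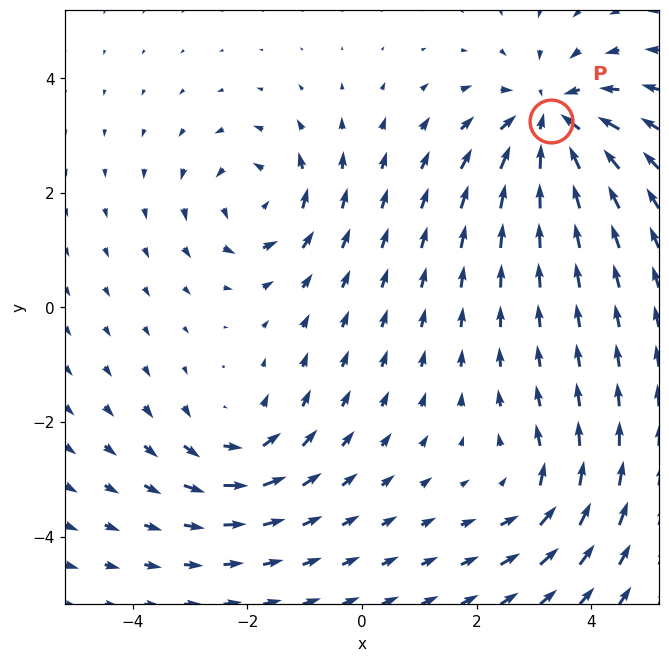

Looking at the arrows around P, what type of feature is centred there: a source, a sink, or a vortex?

At P (3.3, 3.3) the arrows converge inward. Divergence about -5, curl ≈0 — negative divergence with near-zero curl is a sink.

sink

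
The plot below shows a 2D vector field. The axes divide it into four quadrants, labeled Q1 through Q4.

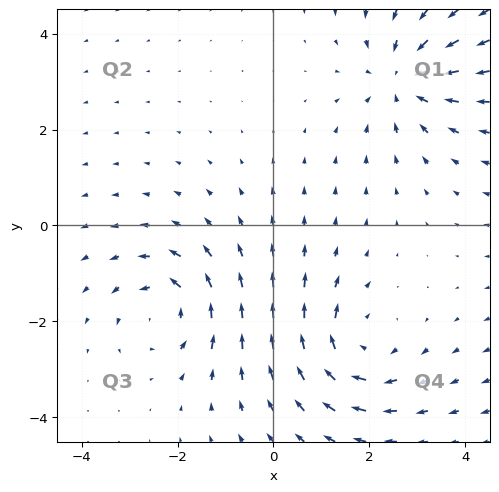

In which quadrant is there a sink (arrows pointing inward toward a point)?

The sink sits at approximately (2.7, 3.1), which lies in quadrant Q1. The divergence there is about -4, negative as expected for a sink.

Q1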